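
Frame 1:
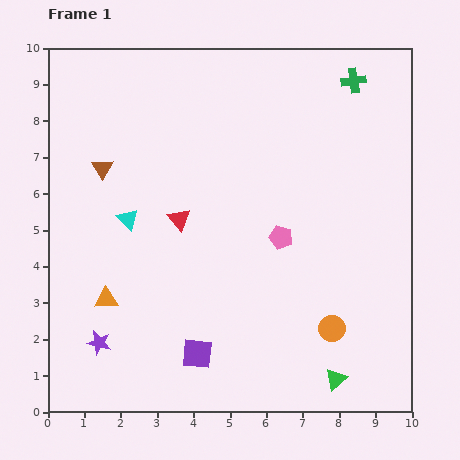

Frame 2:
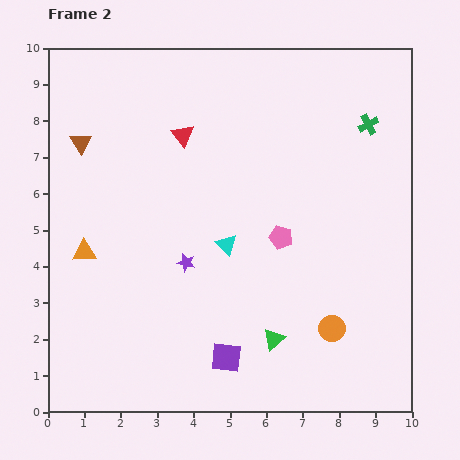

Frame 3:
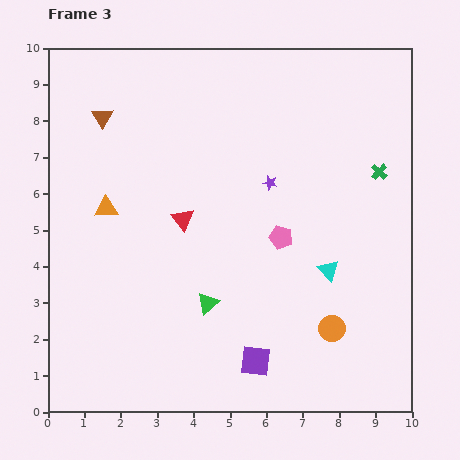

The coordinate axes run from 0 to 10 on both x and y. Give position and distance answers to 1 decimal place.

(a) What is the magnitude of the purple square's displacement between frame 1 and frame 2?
0.8

The purple square moved from (4.1, 1.6) to (4.9, 1.5), a distance of √(0.8² + 0.1²) ≈ 0.8.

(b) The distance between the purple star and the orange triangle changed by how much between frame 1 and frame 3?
+3.4

Distance in frame 1: 1.2. Distance in frame 3: 4.6.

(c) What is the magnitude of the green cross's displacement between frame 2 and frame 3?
1.3

The green cross moved from (8.8, 7.9) to (9.1, 6.6), a distance of √(0.3² + 1.3²) ≈ 1.3.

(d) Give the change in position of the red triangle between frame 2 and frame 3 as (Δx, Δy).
(0.0, -2.3)

The red triangle was at (3.7, 7.6) in frame 2 and (3.7, 5.3) in frame 3.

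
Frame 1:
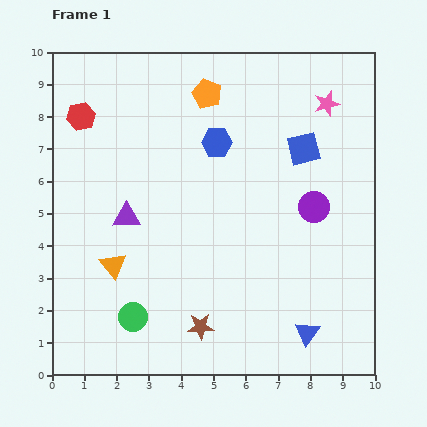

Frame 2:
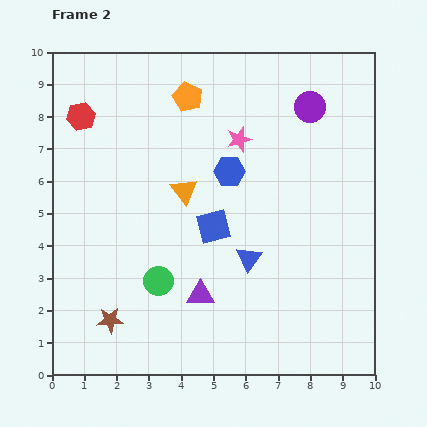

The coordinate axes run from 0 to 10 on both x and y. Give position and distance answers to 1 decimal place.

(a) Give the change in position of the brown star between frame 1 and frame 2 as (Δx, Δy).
(-2.8, 0.2)

The brown star was at (4.6, 1.5) in frame 1 and (1.8, 1.7) in frame 2.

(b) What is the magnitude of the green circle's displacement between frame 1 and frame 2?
1.4

The green circle moved from (2.5, 1.8) to (3.3, 2.9), a distance of √(0.8² + 1.1²) ≈ 1.4.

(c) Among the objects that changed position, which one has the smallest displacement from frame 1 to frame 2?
the orange pentagon

(moved 0.6)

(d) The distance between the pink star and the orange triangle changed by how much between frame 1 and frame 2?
-6.0

Distance in frame 1: 8.3. Distance in frame 2: 2.3.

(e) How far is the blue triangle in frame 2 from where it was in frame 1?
2.9

The blue triangle moved from (7.9, 1.3) to (6.1, 3.6), a distance of √(1.8² + 2.3²) ≈ 2.9.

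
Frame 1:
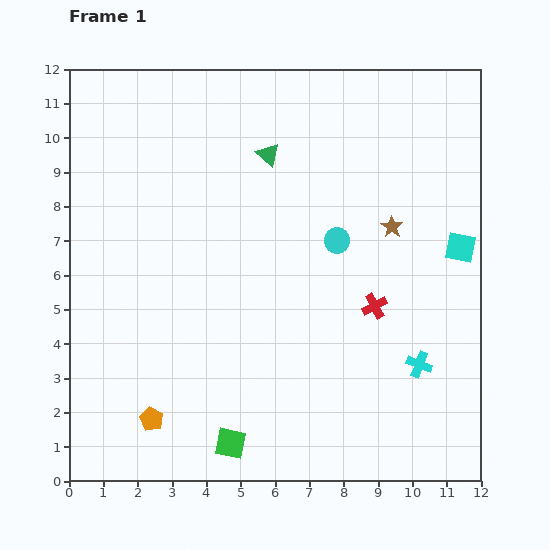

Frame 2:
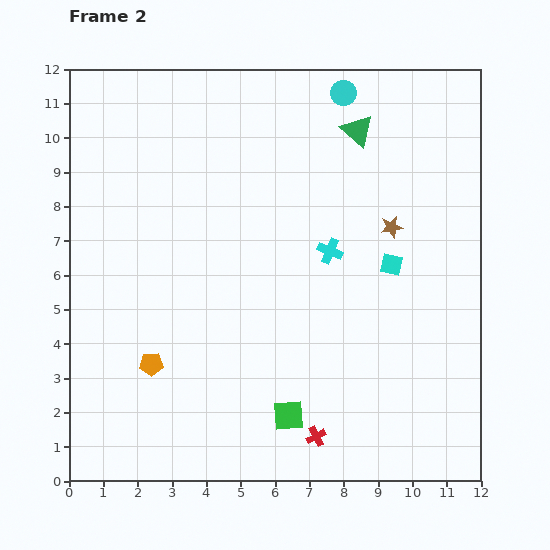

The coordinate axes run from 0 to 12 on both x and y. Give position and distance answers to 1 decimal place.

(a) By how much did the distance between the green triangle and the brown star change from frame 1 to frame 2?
-1.2

Distance in frame 1: 4.2. Distance in frame 2: 3.0.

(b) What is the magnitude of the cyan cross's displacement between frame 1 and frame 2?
4.2

The cyan cross moved from (10.2, 3.4) to (7.6, 6.7), a distance of √(2.6² + 3.3²) ≈ 4.2.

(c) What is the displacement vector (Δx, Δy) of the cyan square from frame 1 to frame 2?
(-2.0, -0.5)

The cyan square was at (11.4, 6.8) in frame 1 and (9.4, 6.3) in frame 2.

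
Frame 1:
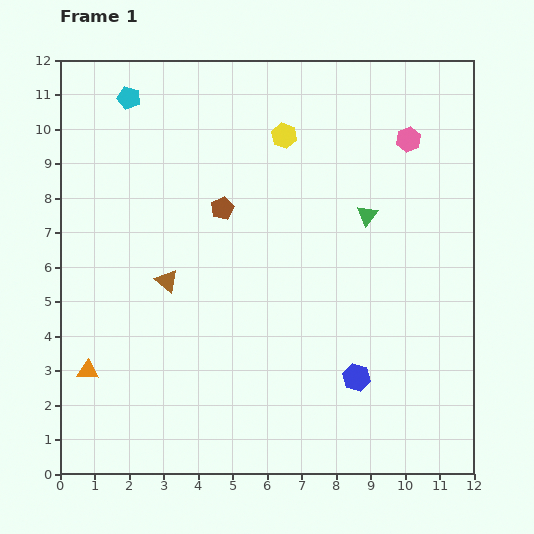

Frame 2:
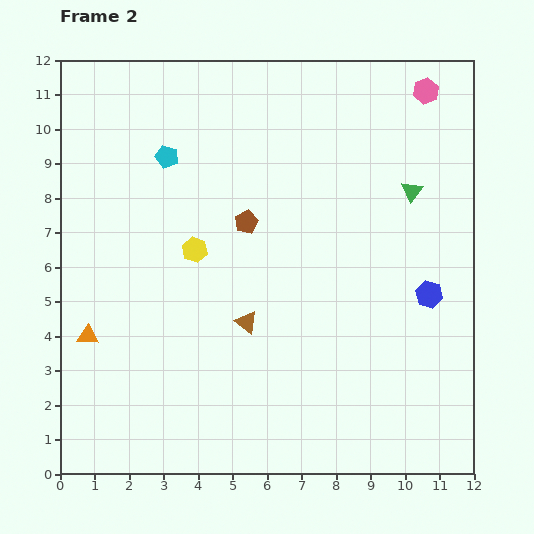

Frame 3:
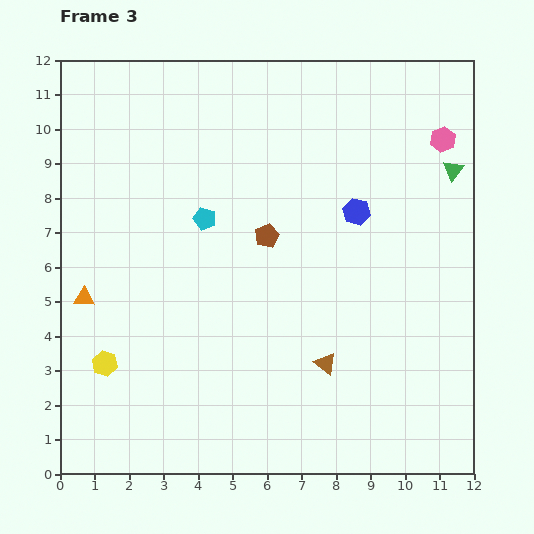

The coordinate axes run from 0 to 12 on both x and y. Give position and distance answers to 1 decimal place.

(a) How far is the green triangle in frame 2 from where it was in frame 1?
1.5

The green triangle moved from (8.9, 7.5) to (10.2, 8.2), a distance of √(1.3² + 0.7²) ≈ 1.5.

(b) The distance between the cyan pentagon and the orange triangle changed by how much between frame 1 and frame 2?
-2.3

Distance in frame 1: 8.0. Distance in frame 2: 5.7.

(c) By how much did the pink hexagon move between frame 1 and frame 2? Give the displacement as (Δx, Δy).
(0.5, 1.4)

The pink hexagon was at (10.1, 9.7) in frame 1 and (10.6, 11.1) in frame 2.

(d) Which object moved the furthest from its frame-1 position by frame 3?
the yellow hexagon

(moved 8.4; next 5.2)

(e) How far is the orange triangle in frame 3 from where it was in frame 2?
1.1

The orange triangle moved from (0.8, 4.0) to (0.7, 5.1), a distance of √(0.1² + 1.1²) ≈ 1.1.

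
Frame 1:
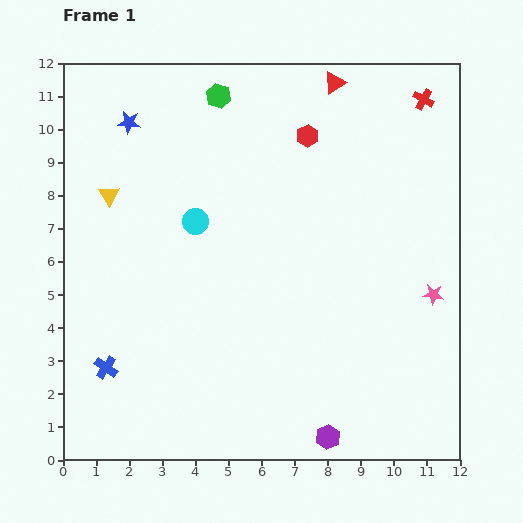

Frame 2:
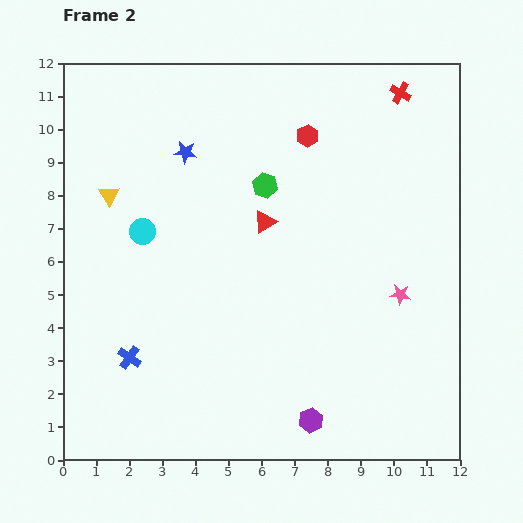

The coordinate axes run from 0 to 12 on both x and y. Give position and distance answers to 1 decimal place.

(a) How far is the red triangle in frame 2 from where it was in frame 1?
4.7

The red triangle moved from (8.2, 11.4) to (6.1, 7.2), a distance of √(2.1² + 4.2²) ≈ 4.7.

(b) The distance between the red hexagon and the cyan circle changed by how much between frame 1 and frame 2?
+1.5

Distance in frame 1: 4.3. Distance in frame 2: 5.8.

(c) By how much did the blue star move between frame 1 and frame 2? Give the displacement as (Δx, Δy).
(1.7, -0.9)

The blue star was at (2.0, 10.2) in frame 1 and (3.7, 9.3) in frame 2.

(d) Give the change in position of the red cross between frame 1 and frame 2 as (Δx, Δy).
(-0.7, 0.2)

The red cross was at (10.9, 10.9) in frame 1 and (10.2, 11.1) in frame 2.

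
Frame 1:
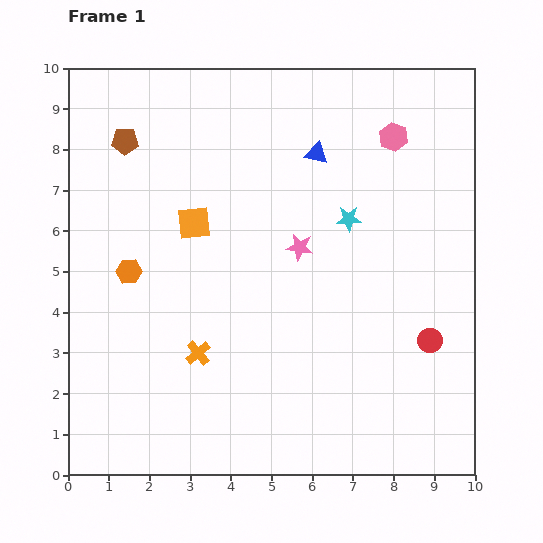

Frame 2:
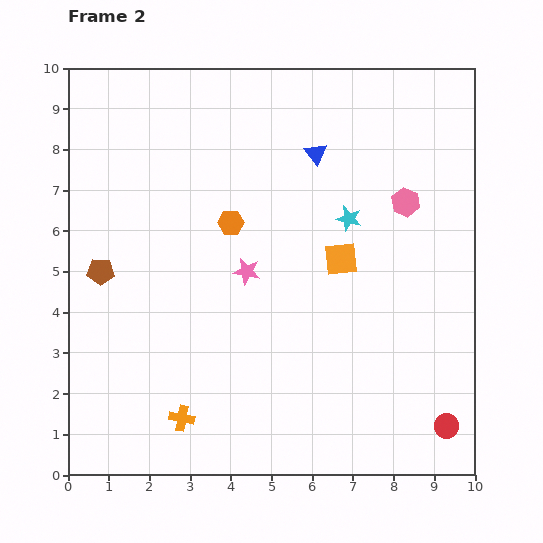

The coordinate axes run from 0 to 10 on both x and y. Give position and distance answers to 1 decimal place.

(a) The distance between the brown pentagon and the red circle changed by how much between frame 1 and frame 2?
+0.3

Distance in frame 1: 9.0. Distance in frame 2: 9.3.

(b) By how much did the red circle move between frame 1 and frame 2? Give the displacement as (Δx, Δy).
(0.4, -2.1)

The red circle was at (8.9, 3.3) in frame 1 and (9.3, 1.2) in frame 2.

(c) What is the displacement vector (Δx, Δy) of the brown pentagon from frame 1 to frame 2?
(-0.6, -3.2)

The brown pentagon was at (1.4, 8.2) in frame 1 and (0.8, 5.0) in frame 2.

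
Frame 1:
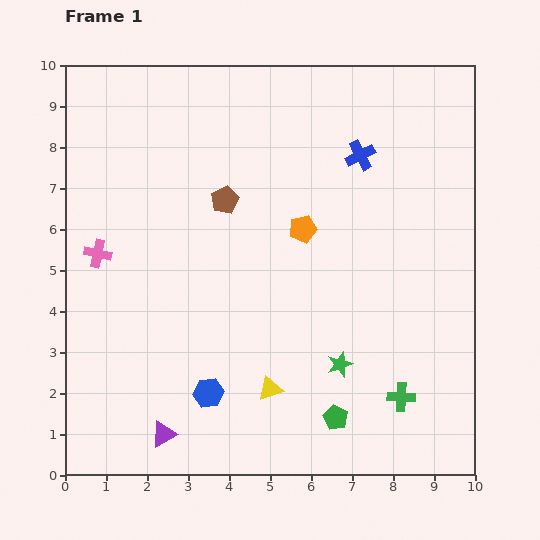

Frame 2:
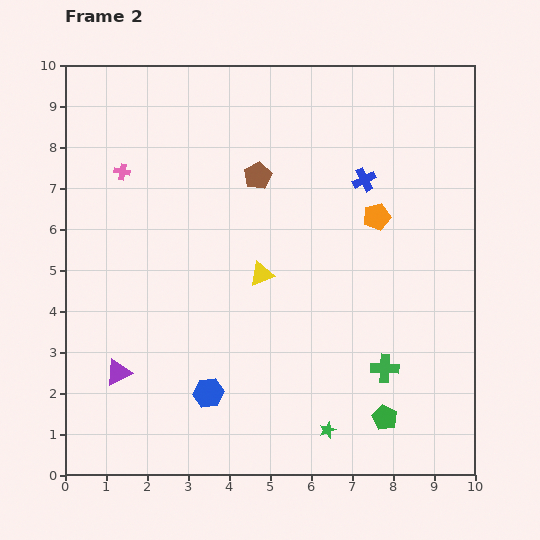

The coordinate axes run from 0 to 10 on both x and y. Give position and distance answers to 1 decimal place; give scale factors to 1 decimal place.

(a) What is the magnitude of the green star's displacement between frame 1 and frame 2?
1.6

The green star moved from (6.7, 2.7) to (6.4, 1.1), a distance of √(0.3² + 1.6²) ≈ 1.6.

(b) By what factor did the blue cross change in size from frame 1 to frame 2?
0.8×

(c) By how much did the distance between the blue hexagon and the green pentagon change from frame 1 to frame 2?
+1.1

Distance in frame 1: 3.2. Distance in frame 2: 4.3.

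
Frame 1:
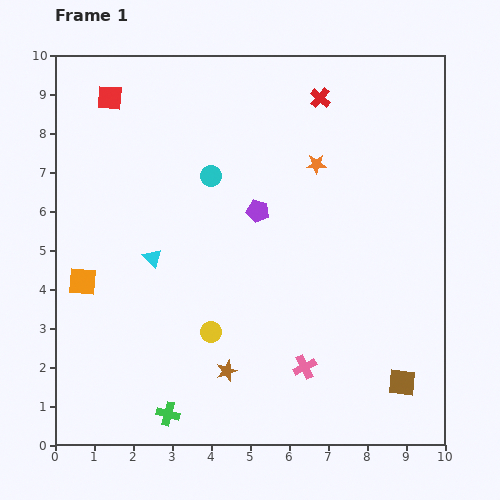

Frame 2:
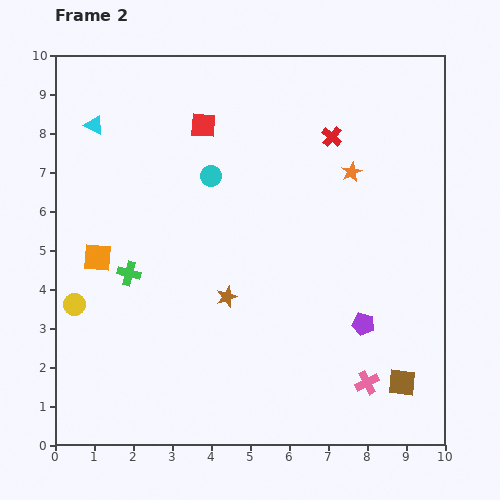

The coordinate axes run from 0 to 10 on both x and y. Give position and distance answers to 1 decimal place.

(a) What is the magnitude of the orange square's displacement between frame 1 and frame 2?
0.7

The orange square moved from (0.7, 4.2) to (1.1, 4.8), a distance of √(0.4² + 0.6²) ≈ 0.7.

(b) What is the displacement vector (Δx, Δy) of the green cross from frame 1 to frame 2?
(-1.0, 3.6)

The green cross was at (2.9, 0.8) in frame 1 and (1.9, 4.4) in frame 2.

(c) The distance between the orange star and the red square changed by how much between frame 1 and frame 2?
-1.6

Distance in frame 1: 5.6. Distance in frame 2: 4.0.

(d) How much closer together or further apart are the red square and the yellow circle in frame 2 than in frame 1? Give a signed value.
-0.8

Distance in frame 1: 6.5. Distance in frame 2: 5.7.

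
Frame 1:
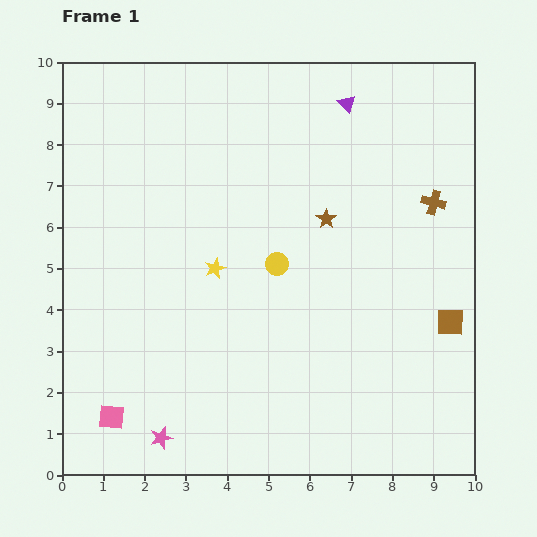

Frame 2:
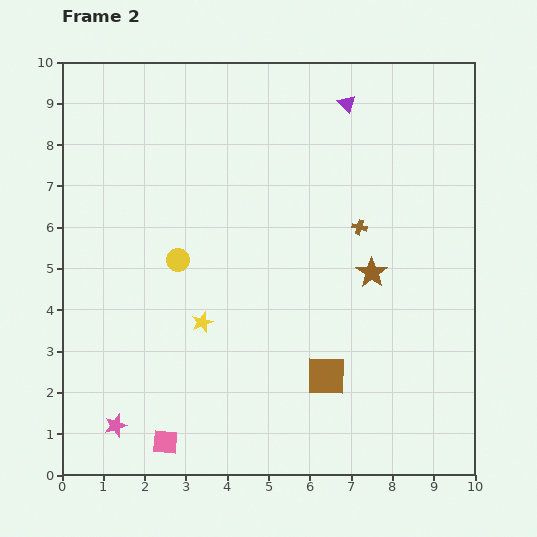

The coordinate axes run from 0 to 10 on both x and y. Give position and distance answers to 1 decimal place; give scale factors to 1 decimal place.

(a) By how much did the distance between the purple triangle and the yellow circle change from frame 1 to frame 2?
+1.3

Distance in frame 1: 4.3. Distance in frame 2: 5.6.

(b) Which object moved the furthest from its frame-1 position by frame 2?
the brown square

(moved 3.3; next 2.4)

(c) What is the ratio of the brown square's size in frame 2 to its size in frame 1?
1.4×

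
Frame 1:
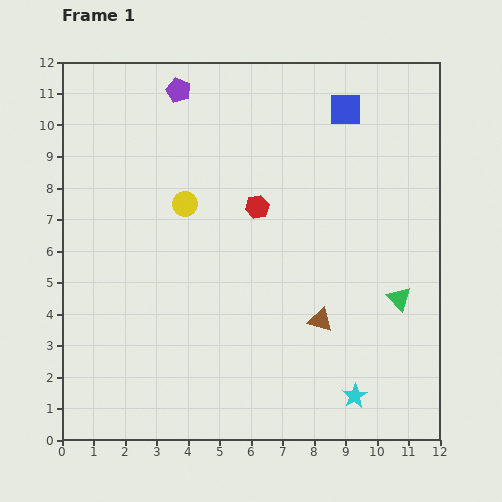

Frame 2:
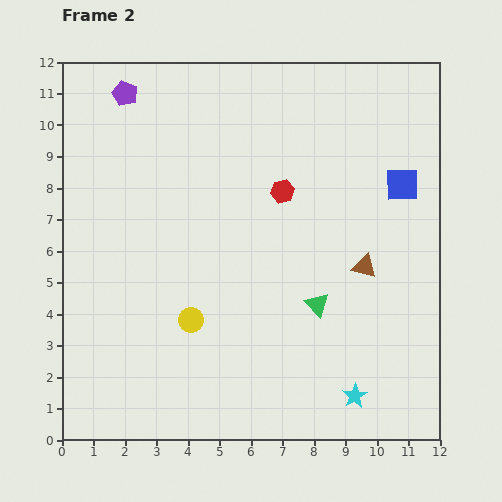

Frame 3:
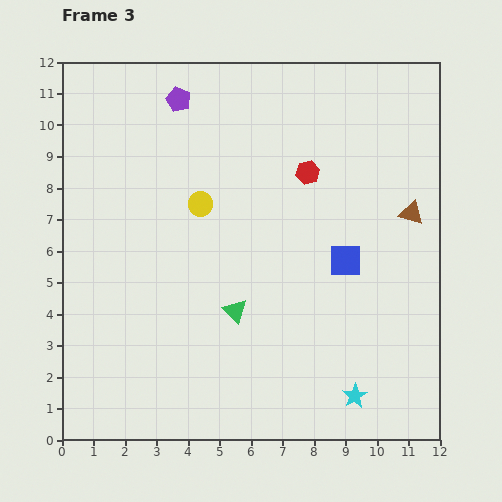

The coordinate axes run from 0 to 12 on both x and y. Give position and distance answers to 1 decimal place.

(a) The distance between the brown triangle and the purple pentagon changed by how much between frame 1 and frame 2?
+0.8

Distance in frame 1: 8.6. Distance in frame 2: 9.4.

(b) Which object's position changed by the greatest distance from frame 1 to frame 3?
the green triangle

(moved 5.2; next 4.8)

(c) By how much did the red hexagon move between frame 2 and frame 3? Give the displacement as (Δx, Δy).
(0.8, 0.6)

The red hexagon was at (7.0, 7.9) in frame 2 and (7.8, 8.5) in frame 3.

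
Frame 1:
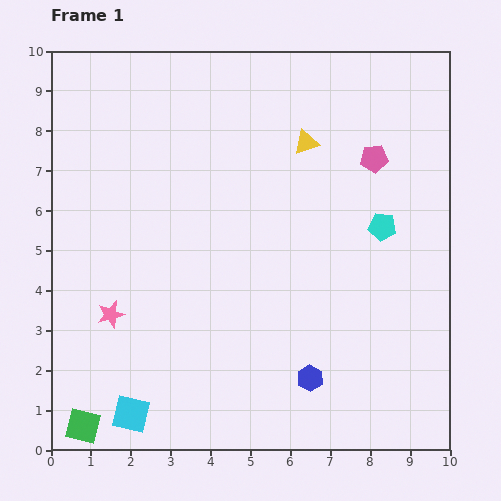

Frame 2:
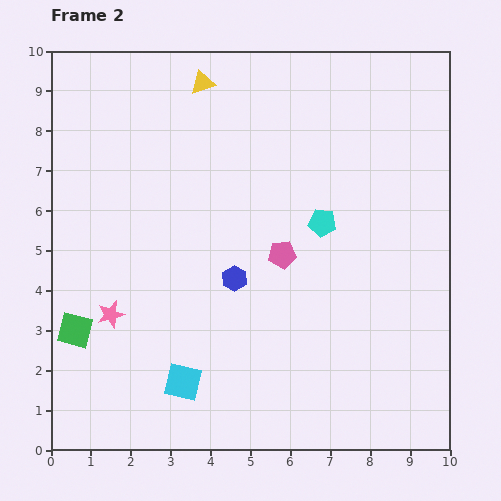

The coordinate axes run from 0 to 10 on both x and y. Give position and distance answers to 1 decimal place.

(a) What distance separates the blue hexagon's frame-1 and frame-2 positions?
3.1

The blue hexagon moved from (6.5, 1.8) to (4.6, 4.3), a distance of √(1.9² + 2.5²) ≈ 3.1.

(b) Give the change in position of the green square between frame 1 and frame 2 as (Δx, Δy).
(-0.2, 2.4)

The green square was at (0.8, 0.6) in frame 1 and (0.6, 3.0) in frame 2.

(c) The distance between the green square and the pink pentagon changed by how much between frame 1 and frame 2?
-4.4

Distance in frame 1: 9.9. Distance in frame 2: 5.5.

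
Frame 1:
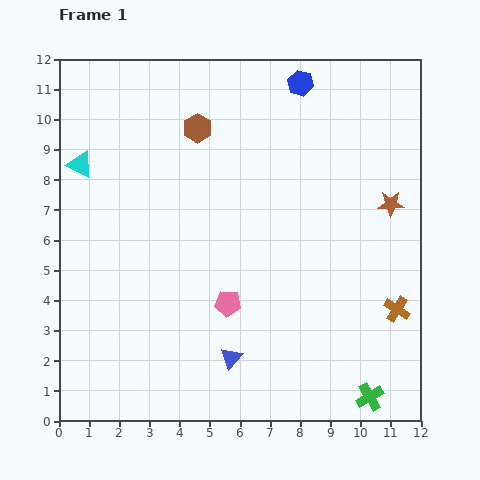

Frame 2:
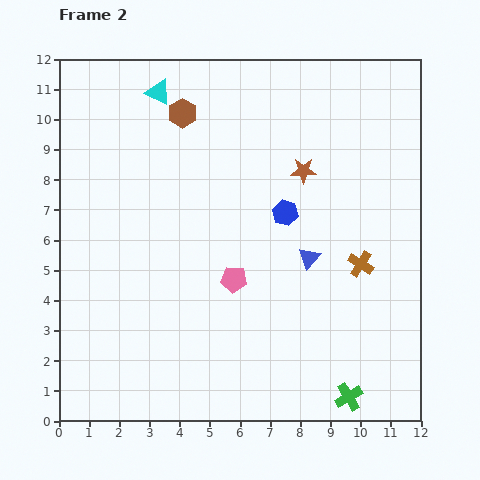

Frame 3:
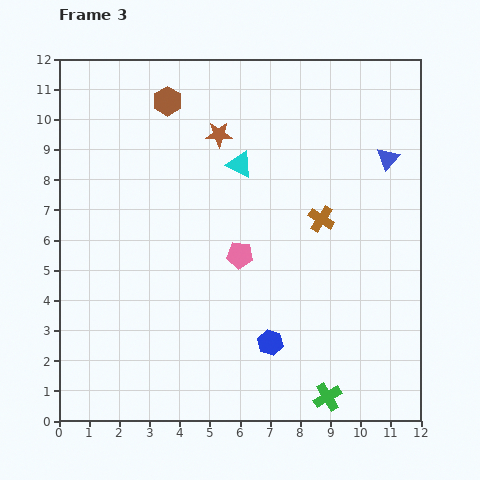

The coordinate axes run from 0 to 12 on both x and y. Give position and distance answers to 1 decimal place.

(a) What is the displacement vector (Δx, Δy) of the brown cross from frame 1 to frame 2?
(-1.2, 1.5)

The brown cross was at (11.2, 3.7) in frame 1 and (10.0, 5.2) in frame 2.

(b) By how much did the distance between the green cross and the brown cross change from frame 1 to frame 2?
+1.4

Distance in frame 1: 3.0. Distance in frame 2: 4.4.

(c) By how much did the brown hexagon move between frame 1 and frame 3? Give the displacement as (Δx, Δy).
(-1.0, 0.9)

The brown hexagon was at (4.6, 9.7) in frame 1 and (3.6, 10.6) in frame 3.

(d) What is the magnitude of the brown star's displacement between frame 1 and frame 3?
6.1

The brown star moved from (11.0, 7.2) to (5.3, 9.5), a distance of √(5.7² + 2.3²) ≈ 6.1.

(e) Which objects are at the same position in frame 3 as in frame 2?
none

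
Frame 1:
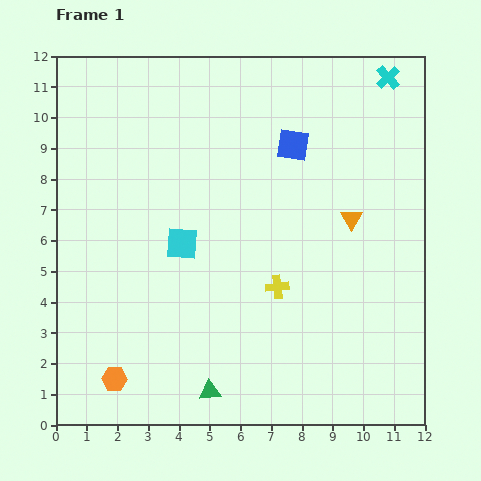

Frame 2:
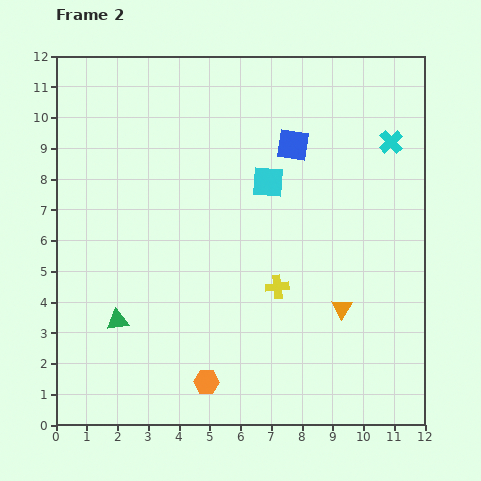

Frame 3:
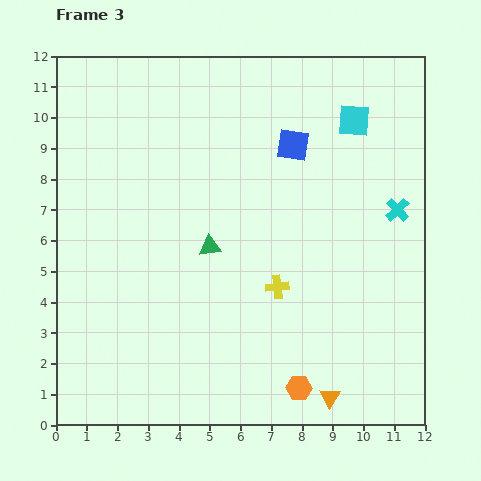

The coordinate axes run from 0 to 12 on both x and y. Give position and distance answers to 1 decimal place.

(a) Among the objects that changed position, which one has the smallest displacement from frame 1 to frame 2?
the cyan cross

(moved 2.1)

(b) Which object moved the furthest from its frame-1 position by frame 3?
the cyan square

(moved 6.9; next 6.0)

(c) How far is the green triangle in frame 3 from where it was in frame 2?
3.8

The green triangle moved from (2.0, 3.4) to (5.0, 5.8), a distance of √(3.0² + 2.4²) ≈ 3.8.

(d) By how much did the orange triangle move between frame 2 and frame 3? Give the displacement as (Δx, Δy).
(-0.4, -2.9)

The orange triangle was at (9.3, 3.8) in frame 2 and (8.9, 0.9) in frame 3.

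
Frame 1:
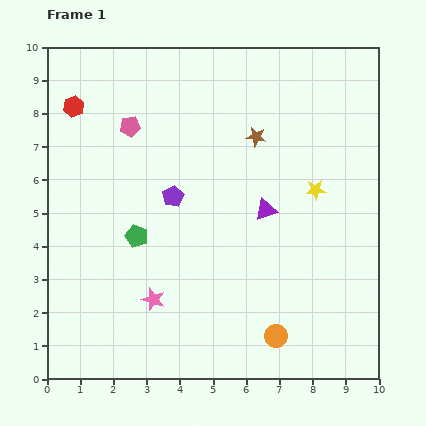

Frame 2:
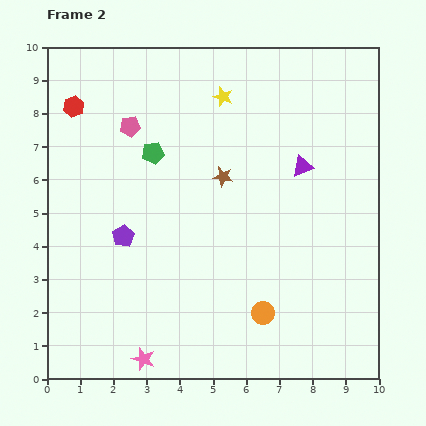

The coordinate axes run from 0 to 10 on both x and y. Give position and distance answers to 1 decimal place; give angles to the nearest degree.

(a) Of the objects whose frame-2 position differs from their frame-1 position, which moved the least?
the orange circle

(moved 0.8)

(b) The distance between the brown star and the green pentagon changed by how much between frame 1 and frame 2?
-2.5

Distance in frame 1: 4.7. Distance in frame 2: 2.2.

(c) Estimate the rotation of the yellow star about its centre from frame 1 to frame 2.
25° clockwise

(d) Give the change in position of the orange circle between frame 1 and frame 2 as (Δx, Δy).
(-0.4, 0.7)

The orange circle was at (6.9, 1.3) in frame 1 and (6.5, 2.0) in frame 2.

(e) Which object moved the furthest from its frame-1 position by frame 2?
the yellow star

(moved 4.0; next 2.5)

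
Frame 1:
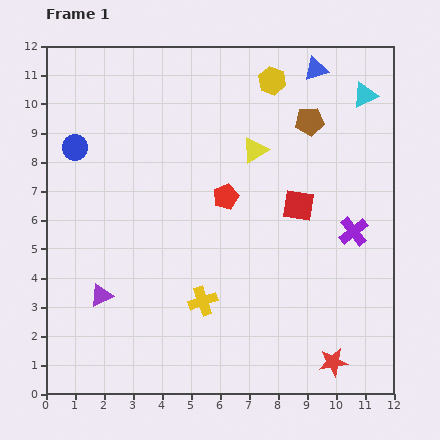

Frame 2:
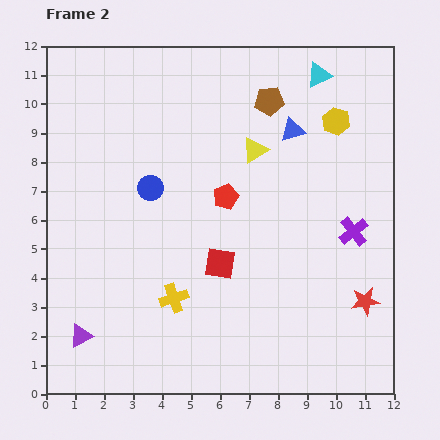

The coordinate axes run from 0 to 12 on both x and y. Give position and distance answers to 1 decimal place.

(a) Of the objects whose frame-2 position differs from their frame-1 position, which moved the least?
the yellow cross

(moved 1.0)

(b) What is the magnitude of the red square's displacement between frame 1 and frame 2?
3.4

The red square moved from (8.7, 6.5) to (6.0, 4.5), a distance of √(2.7² + 2.0²) ≈ 3.4.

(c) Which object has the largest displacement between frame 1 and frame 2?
the red square

(moved 3.4; next 3.0)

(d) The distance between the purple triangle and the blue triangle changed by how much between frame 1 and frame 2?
-0.6

Distance in frame 1: 10.8. Distance in frame 2: 10.2.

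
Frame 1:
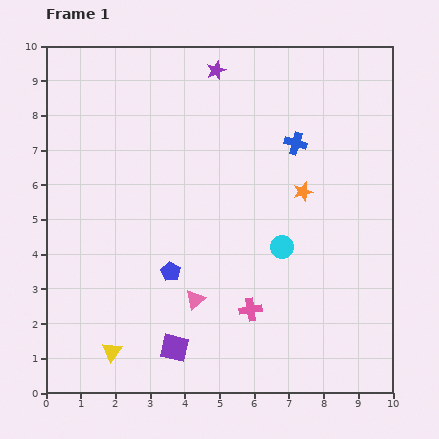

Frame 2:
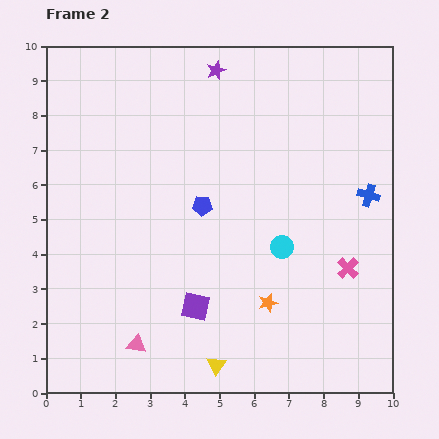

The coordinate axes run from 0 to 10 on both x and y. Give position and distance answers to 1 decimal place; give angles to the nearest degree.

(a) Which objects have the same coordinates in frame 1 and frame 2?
the cyan circle, the purple star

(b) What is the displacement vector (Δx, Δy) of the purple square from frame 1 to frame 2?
(0.6, 1.2)

The purple square was at (3.7, 1.3) in frame 1 and (4.3, 2.5) in frame 2.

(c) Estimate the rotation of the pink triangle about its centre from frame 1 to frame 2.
51° clockwise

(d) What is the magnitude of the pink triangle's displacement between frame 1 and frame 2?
2.1

The pink triangle moved from (4.3, 2.7) to (2.6, 1.4), a distance of √(1.7² + 1.3²) ≈ 2.1.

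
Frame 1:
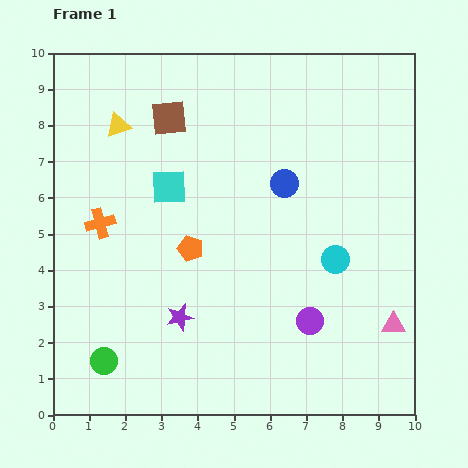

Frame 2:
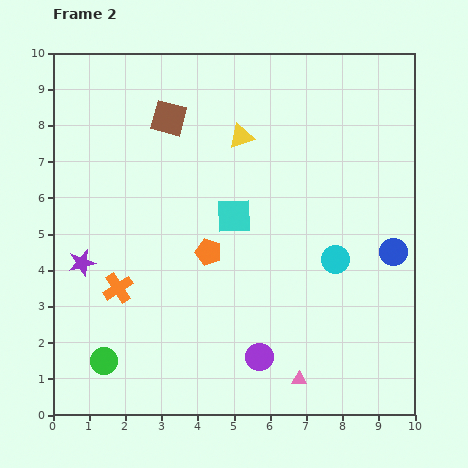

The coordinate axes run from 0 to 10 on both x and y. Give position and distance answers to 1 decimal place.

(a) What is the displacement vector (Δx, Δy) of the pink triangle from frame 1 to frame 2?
(-2.6, -1.5)

The pink triangle was at (9.4, 2.5) in frame 1 and (6.8, 1.0) in frame 2.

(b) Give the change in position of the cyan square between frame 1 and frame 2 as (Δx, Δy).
(1.8, -0.8)

The cyan square was at (3.2, 6.3) in frame 1 and (5.0, 5.5) in frame 2.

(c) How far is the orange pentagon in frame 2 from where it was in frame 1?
0.5

The orange pentagon moved from (3.8, 4.6) to (4.3, 4.5), a distance of √(0.5² + 0.1²) ≈ 0.5.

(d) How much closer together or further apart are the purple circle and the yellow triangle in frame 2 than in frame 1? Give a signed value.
-1.5

Distance in frame 1: 7.6. Distance in frame 2: 6.1.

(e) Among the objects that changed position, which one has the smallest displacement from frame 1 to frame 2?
the orange pentagon

(moved 0.5)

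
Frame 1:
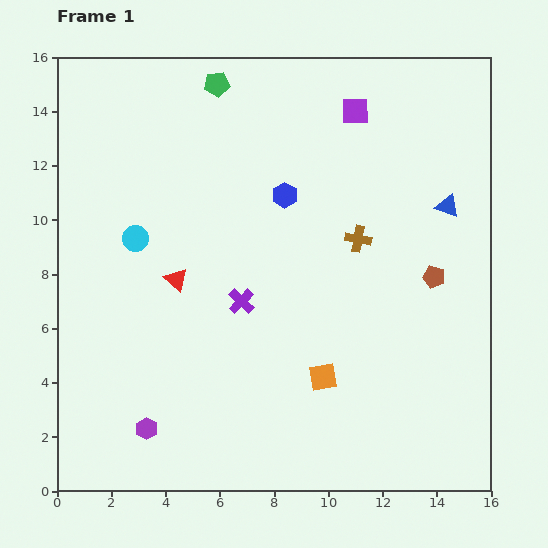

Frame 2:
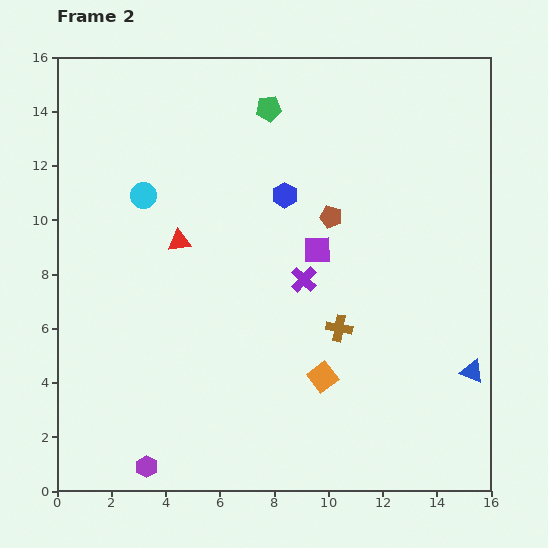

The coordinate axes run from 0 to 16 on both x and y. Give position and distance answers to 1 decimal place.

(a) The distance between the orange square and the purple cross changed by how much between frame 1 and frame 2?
-0.4

Distance in frame 1: 4.1. Distance in frame 2: 3.7.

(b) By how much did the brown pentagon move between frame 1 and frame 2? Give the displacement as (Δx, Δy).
(-3.8, 2.2)

The brown pentagon was at (13.9, 7.9) in frame 1 and (10.1, 10.1) in frame 2.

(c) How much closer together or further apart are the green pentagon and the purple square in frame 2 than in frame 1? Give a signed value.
+0.3

Distance in frame 1: 5.2. Distance in frame 2: 5.5.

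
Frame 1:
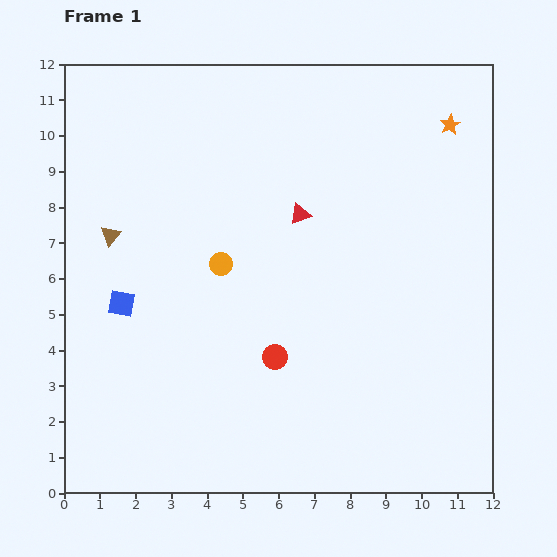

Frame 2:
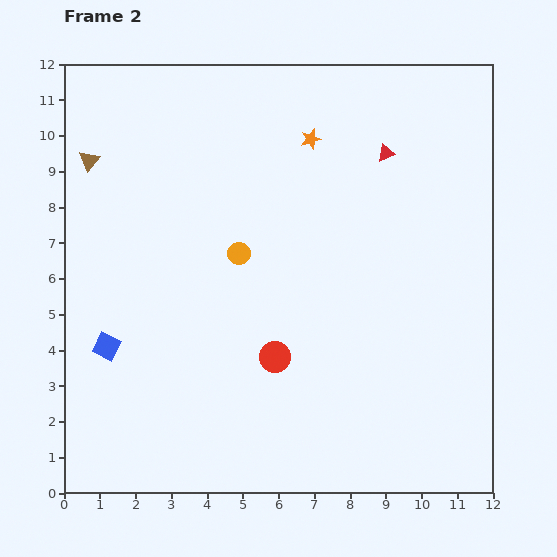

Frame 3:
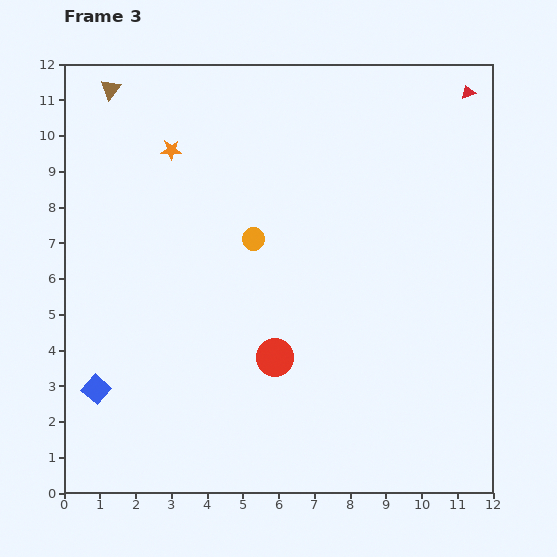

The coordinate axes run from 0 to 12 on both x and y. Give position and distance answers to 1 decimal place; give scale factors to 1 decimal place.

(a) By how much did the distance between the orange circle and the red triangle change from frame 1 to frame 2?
+2.4

Distance in frame 1: 2.6. Distance in frame 2: 5.0.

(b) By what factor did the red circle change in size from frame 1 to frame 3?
1.5×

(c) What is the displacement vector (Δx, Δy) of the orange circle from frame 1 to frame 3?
(0.9, 0.7)

The orange circle was at (4.4, 6.4) in frame 1 and (5.3, 7.1) in frame 3.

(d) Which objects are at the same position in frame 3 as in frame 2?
the red circle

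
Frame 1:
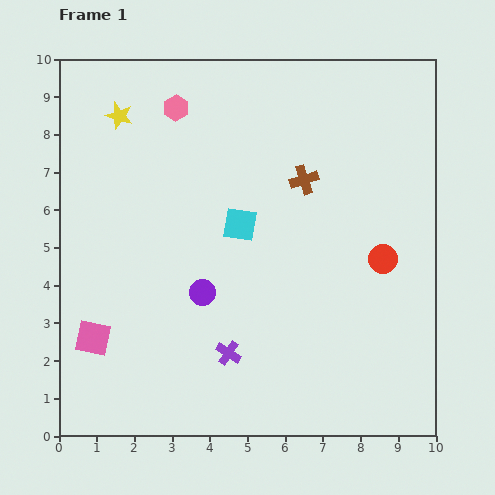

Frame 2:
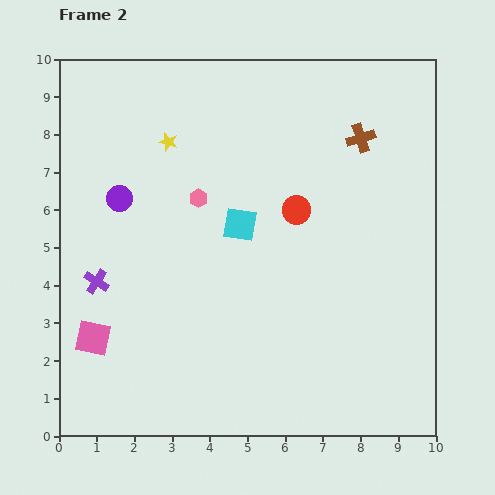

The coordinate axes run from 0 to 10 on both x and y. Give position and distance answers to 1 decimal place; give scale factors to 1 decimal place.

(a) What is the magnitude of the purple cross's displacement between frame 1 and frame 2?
4.0

The purple cross moved from (4.5, 2.2) to (1.0, 4.1), a distance of √(3.5² + 1.9²) ≈ 4.0.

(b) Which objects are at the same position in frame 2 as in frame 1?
the pink square, the cyan square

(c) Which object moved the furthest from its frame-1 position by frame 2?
the purple cross

(moved 4.0; next 3.3)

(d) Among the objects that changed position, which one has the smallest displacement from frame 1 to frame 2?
the yellow star

(moved 1.5)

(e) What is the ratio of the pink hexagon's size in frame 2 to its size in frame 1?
0.7×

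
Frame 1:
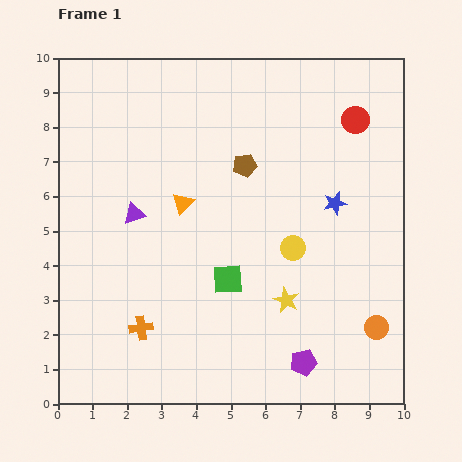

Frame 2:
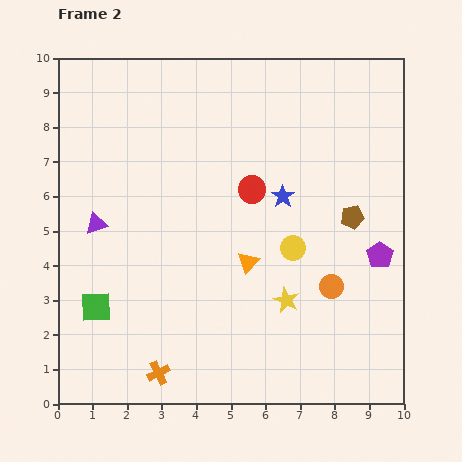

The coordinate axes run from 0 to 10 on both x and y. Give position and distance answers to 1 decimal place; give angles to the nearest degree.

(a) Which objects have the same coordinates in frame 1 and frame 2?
the yellow circle, the yellow star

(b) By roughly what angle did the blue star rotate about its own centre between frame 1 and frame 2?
23° counter-clockwise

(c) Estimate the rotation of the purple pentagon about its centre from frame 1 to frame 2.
23° counter-clockwise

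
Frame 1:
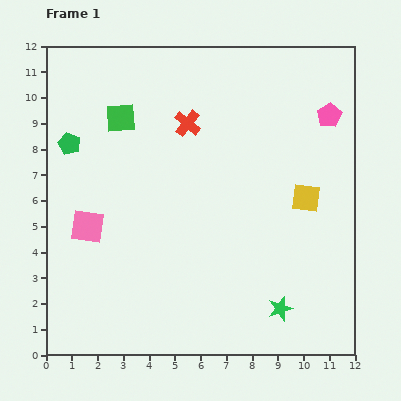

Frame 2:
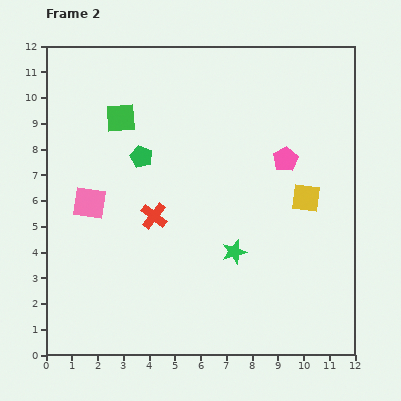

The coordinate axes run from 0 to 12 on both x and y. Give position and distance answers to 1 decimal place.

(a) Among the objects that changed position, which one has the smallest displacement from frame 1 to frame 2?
the pink square

(moved 0.9)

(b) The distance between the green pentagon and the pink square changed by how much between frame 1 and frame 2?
-0.6

Distance in frame 1: 3.3. Distance in frame 2: 2.7.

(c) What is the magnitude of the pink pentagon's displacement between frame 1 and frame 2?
2.4

The pink pentagon moved from (11.0, 9.3) to (9.3, 7.6), a distance of √(1.7² + 1.7²) ≈ 2.4.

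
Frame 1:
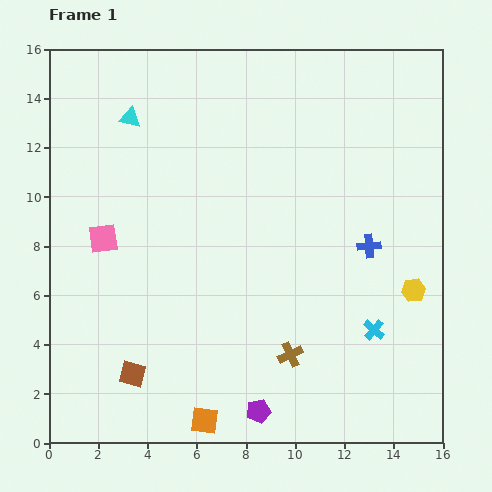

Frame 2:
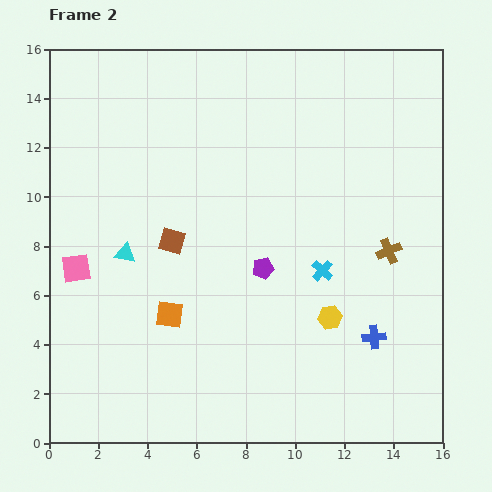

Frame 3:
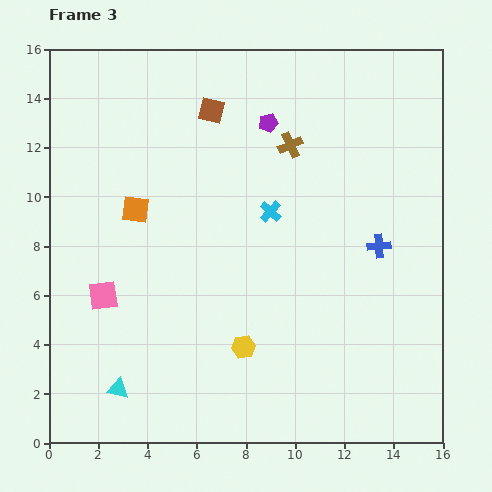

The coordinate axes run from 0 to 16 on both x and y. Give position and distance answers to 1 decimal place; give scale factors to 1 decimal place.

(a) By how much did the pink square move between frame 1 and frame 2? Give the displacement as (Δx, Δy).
(-1.1, -1.2)

The pink square was at (2.2, 8.3) in frame 1 and (1.1, 7.1) in frame 2.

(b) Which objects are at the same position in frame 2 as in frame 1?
none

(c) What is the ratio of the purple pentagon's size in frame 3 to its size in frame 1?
0.8×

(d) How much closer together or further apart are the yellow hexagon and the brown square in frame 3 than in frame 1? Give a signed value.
-2.2

Distance in frame 1: 11.9. Distance in frame 3: 9.7.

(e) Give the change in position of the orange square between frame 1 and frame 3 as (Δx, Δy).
(-2.8, 8.6)

The orange square was at (6.3, 0.9) in frame 1 and (3.5, 9.5) in frame 3.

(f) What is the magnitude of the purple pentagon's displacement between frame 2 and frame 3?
5.9

The purple pentagon moved from (8.7, 7.1) to (8.9, 13.0), a distance of √(0.2² + 5.9²) ≈ 5.9.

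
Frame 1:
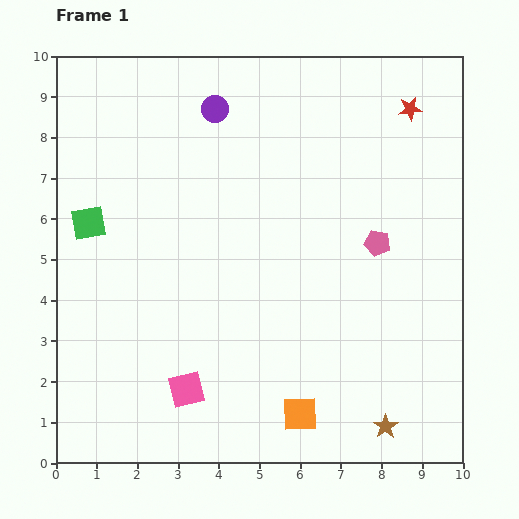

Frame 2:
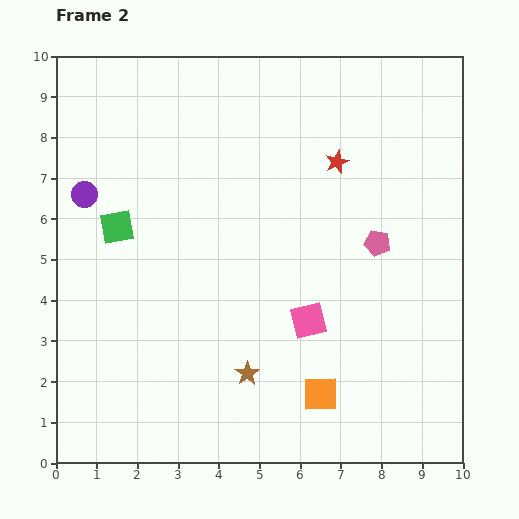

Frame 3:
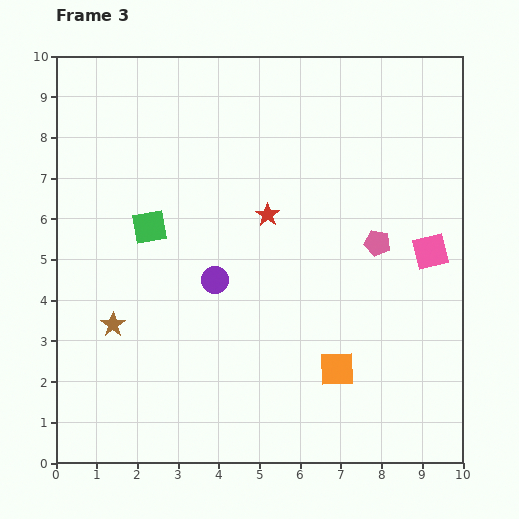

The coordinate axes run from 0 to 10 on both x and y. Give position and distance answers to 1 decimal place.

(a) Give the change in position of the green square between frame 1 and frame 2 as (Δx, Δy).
(0.7, -0.1)

The green square was at (0.8, 5.9) in frame 1 and (1.5, 5.8) in frame 2.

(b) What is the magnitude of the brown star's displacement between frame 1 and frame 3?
7.2

The brown star moved from (8.1, 0.9) to (1.4, 3.4), a distance of √(6.7² + 2.5²) ≈ 7.2.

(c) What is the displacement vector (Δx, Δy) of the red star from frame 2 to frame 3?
(-1.7, -1.3)

The red star was at (6.9, 7.4) in frame 2 and (5.2, 6.1) in frame 3.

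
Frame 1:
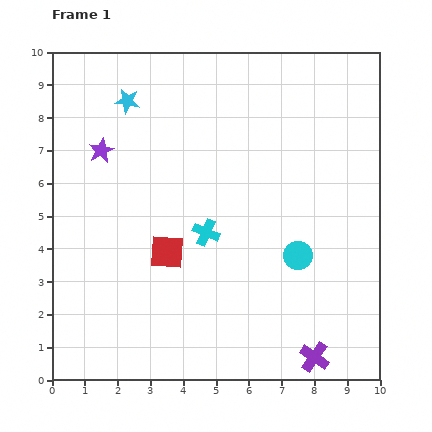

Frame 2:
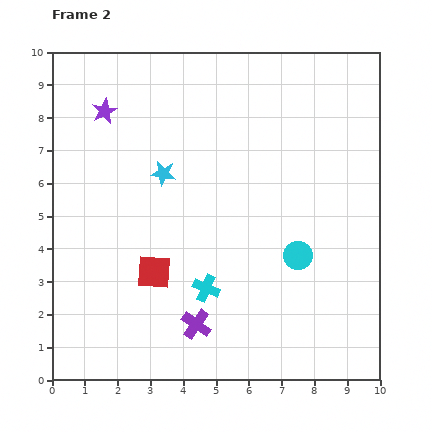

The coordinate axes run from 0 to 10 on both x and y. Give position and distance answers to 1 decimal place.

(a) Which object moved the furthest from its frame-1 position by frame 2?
the purple cross

(moved 3.7; next 2.5)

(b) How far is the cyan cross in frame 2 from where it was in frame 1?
1.7

The cyan cross moved from (4.7, 4.5) to (4.7, 2.8), a distance of √(0.0² + 1.7²) ≈ 1.7.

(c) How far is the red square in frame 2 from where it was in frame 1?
0.7

The red square moved from (3.5, 3.9) to (3.1, 3.3), a distance of √(0.4² + 0.6²) ≈ 0.7.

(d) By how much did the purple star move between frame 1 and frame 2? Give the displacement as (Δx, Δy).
(0.1, 1.2)

The purple star was at (1.5, 7.0) in frame 1 and (1.6, 8.2) in frame 2.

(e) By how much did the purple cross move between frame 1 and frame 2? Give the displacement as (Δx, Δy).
(-3.6, 1.0)

The purple cross was at (8.0, 0.7) in frame 1 and (4.4, 1.7) in frame 2.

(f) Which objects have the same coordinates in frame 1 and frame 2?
the cyan circle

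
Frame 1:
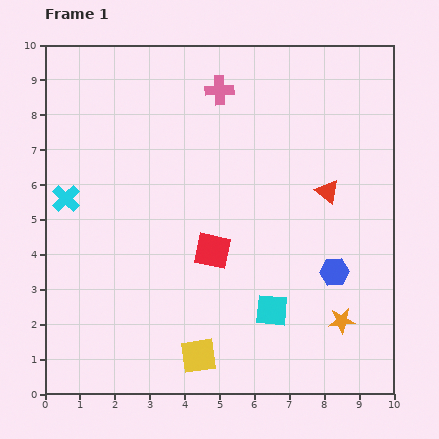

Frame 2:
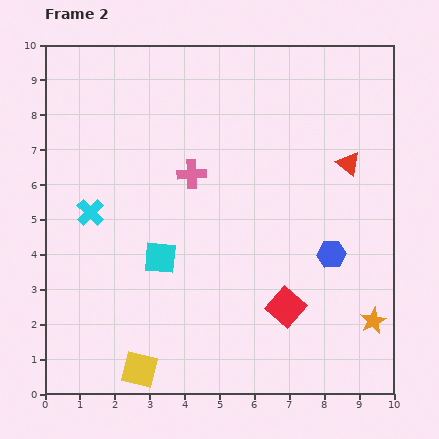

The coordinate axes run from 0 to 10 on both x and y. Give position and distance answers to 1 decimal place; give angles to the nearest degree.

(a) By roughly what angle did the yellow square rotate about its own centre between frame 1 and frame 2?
22° clockwise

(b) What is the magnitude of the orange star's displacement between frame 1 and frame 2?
0.9

The orange star moved from (8.5, 2.1) to (9.4, 2.1), a distance of √(0.9² + 0.0²) ≈ 0.9.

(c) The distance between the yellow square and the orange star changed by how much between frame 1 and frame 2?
+2.6

Distance in frame 1: 4.2. Distance in frame 2: 6.8.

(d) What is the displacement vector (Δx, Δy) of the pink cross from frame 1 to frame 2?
(-0.8, -2.4)

The pink cross was at (5.0, 8.7) in frame 1 and (4.2, 6.3) in frame 2.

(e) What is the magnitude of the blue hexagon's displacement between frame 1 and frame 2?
0.5

The blue hexagon moved from (8.3, 3.5) to (8.2, 4.0), a distance of √(0.1² + 0.5²) ≈ 0.5.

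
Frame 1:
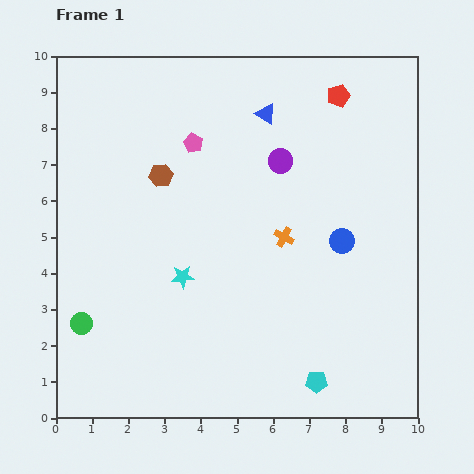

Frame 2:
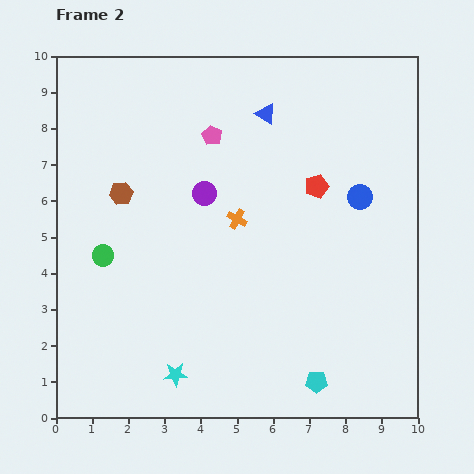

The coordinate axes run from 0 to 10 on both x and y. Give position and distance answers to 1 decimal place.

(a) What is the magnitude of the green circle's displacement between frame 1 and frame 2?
2.0

The green circle moved from (0.7, 2.6) to (1.3, 4.5), a distance of √(0.6² + 1.9²) ≈ 2.0.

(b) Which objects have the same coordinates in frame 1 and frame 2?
the blue triangle, the cyan pentagon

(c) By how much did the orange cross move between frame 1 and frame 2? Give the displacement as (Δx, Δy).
(-1.3, 0.5)

The orange cross was at (6.3, 5.0) in frame 1 and (5.0, 5.5) in frame 2.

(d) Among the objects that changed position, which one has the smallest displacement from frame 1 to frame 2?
the pink pentagon

(moved 0.5)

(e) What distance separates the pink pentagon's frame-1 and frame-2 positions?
0.5

The pink pentagon moved from (3.8, 7.6) to (4.3, 7.8), a distance of √(0.5² + 0.2²) ≈ 0.5.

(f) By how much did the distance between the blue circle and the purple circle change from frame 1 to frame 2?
+1.5

Distance in frame 1: 2.8. Distance in frame 2: 4.3.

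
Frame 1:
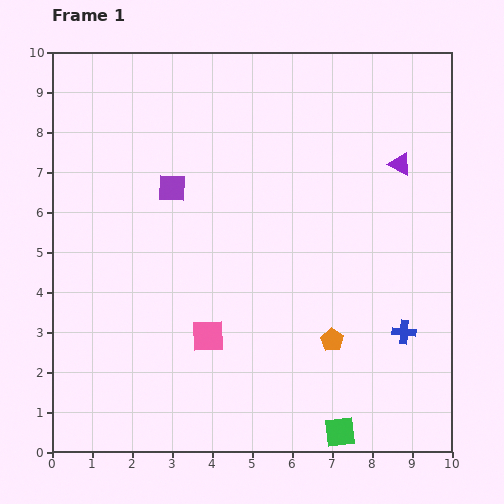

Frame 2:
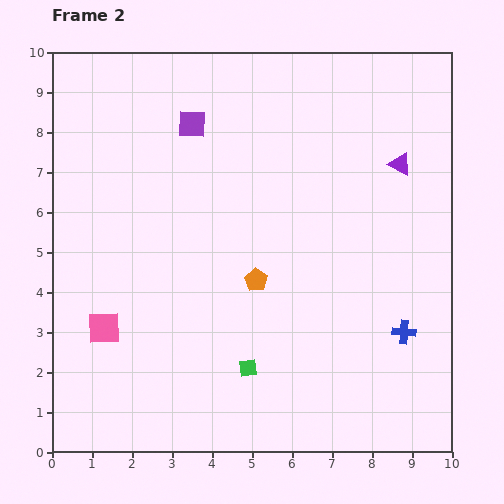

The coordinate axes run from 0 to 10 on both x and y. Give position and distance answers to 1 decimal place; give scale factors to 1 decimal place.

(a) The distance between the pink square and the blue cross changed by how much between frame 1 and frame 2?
+2.6

Distance in frame 1: 4.9. Distance in frame 2: 7.5.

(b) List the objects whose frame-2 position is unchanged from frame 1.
the purple triangle, the blue cross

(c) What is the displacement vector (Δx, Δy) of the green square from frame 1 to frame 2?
(-2.3, 1.6)

The green square was at (7.2, 0.5) in frame 1 and (4.9, 2.1) in frame 2.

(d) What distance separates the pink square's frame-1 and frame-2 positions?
2.6

The pink square moved from (3.9, 2.9) to (1.3, 3.1), a distance of √(2.6² + 0.2²) ≈ 2.6.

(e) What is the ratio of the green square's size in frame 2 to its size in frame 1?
0.6×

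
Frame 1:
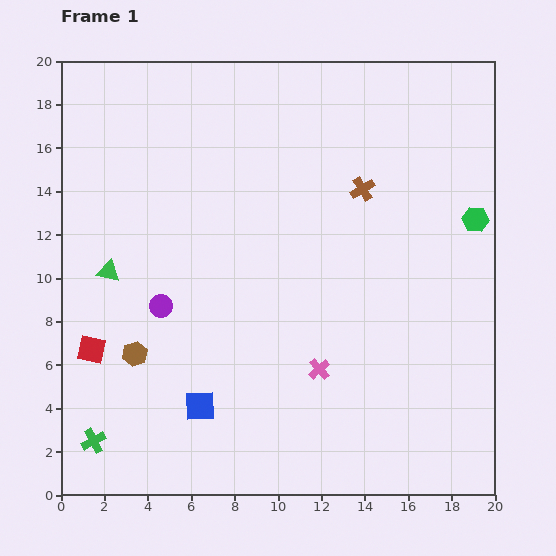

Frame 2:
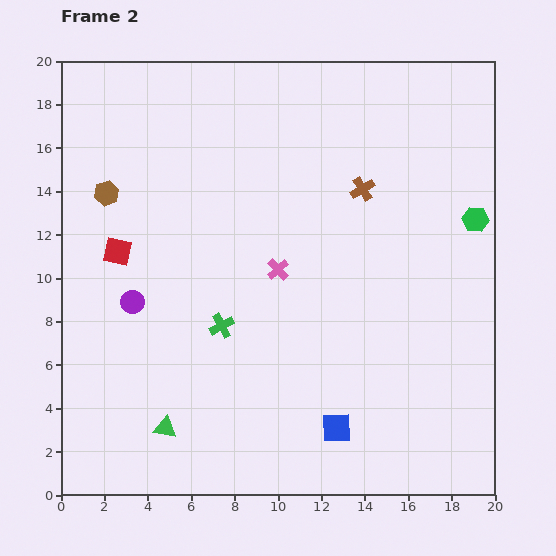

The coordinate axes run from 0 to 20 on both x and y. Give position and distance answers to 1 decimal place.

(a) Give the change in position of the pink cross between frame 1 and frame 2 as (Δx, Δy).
(-1.9, 4.6)

The pink cross was at (11.9, 5.8) in frame 1 and (10.0, 10.4) in frame 2.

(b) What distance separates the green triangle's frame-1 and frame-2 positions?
7.7

The green triangle moved from (2.2, 10.3) to (4.8, 3.1), a distance of √(2.6² + 7.2²) ≈ 7.7.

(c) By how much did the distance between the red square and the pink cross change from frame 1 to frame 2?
-3.1

Distance in frame 1: 10.5. Distance in frame 2: 7.4.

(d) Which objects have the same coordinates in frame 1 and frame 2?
the brown cross, the green hexagon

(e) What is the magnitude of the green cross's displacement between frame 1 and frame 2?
7.9

The green cross moved from (1.5, 2.5) to (7.4, 7.8), a distance of √(5.9² + 5.3²) ≈ 7.9.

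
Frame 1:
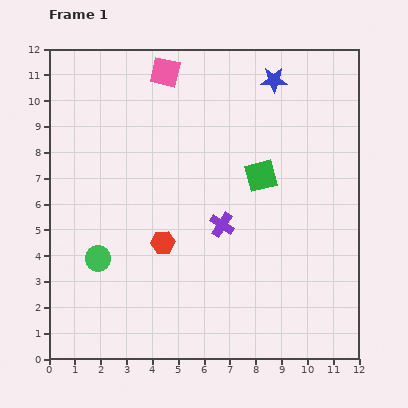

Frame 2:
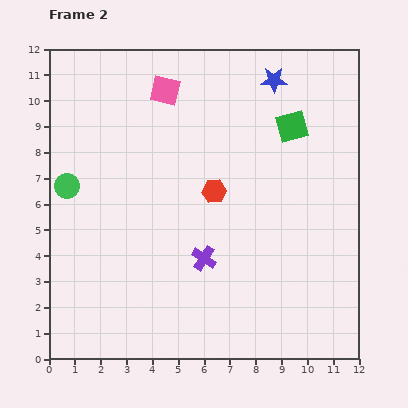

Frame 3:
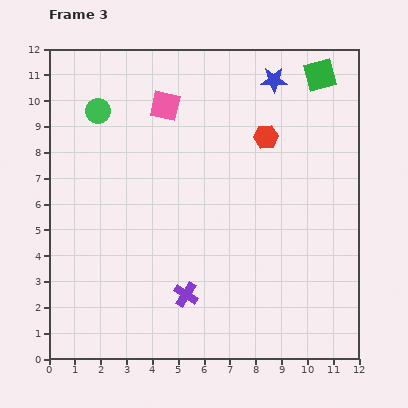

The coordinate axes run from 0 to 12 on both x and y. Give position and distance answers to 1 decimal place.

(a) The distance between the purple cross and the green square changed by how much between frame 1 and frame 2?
+3.7

Distance in frame 1: 2.4. Distance in frame 2: 6.1.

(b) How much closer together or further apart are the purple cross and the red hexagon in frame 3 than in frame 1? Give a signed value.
+4.4

Distance in frame 1: 2.4. Distance in frame 3: 6.8.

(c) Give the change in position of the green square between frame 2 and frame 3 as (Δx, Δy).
(1.1, 2.0)

The green square was at (9.4, 9.0) in frame 2 and (10.5, 11.0) in frame 3.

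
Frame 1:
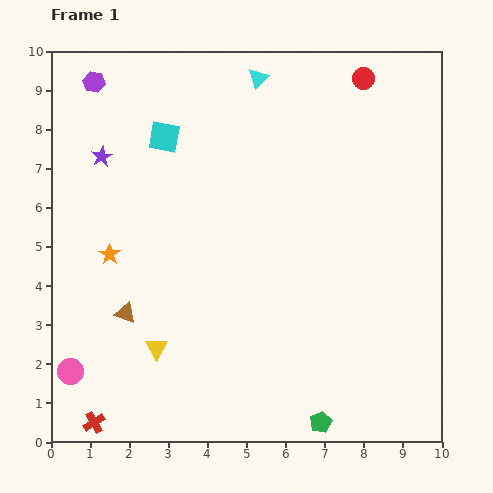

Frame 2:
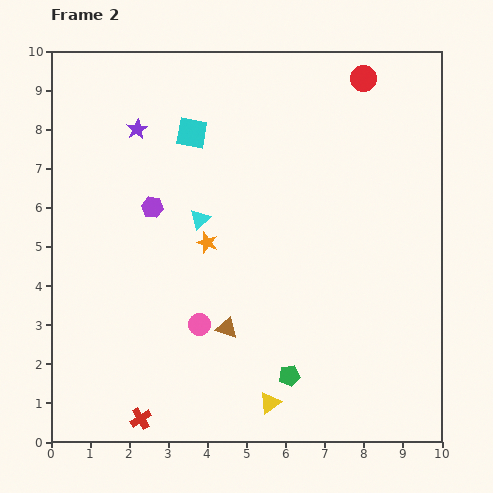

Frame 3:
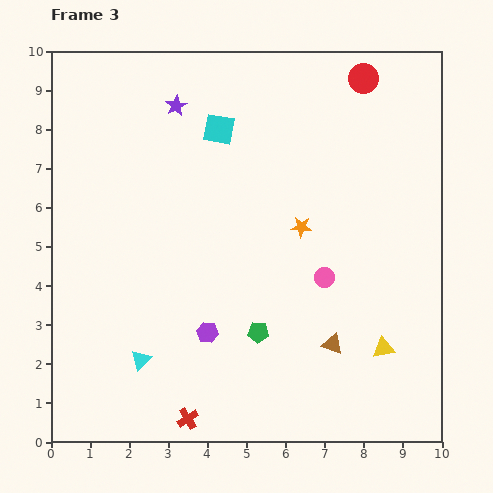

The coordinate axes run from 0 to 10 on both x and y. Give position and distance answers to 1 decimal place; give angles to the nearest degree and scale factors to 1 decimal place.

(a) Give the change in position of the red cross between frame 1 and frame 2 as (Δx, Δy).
(1.2, 0.1)

The red cross was at (1.1, 0.5) in frame 1 and (2.3, 0.6) in frame 2.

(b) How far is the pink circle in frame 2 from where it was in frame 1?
3.5

The pink circle moved from (0.5, 1.8) to (3.8, 3.0), a distance of √(3.3² + 1.2²) ≈ 3.5.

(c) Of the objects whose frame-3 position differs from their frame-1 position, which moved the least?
the cyan square

(moved 1.4)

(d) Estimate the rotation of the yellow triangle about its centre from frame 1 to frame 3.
51° clockwise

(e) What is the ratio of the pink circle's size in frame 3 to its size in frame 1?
0.8×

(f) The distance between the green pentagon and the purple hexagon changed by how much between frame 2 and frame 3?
-4.2

Distance in frame 2: 5.5. Distance in frame 3: 1.3.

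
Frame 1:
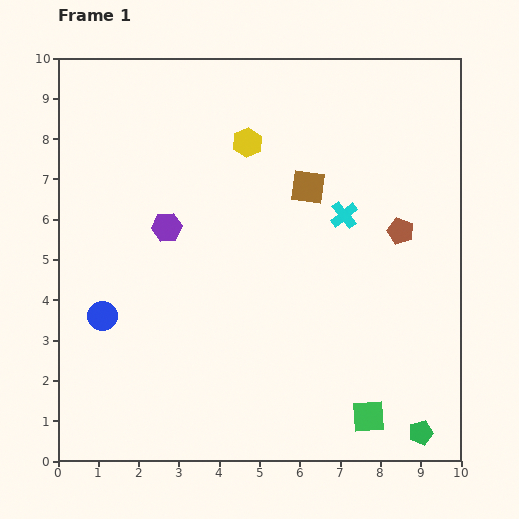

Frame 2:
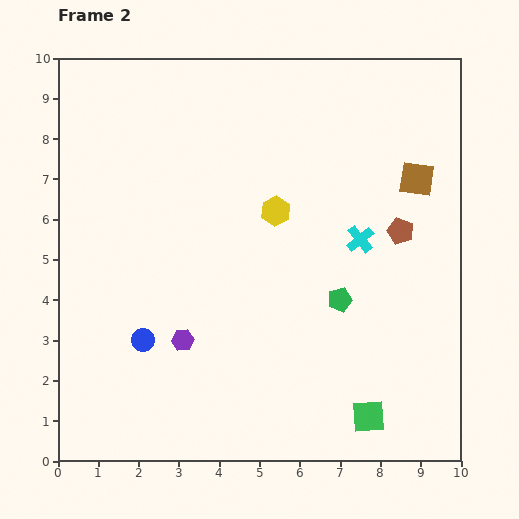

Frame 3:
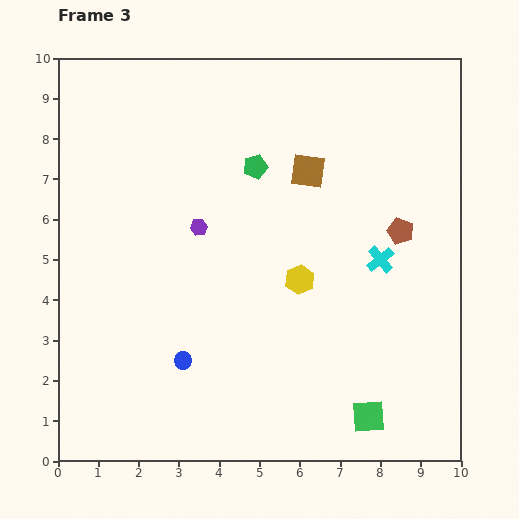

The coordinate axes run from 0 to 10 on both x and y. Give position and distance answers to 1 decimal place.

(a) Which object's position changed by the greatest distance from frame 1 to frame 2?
the green pentagon

(moved 3.9; next 2.8)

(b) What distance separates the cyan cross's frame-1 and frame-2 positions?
0.7

The cyan cross moved from (7.1, 6.1) to (7.5, 5.5), a distance of √(0.4² + 0.6²) ≈ 0.7.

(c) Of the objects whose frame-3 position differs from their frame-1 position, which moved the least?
the brown square

(moved 0.4)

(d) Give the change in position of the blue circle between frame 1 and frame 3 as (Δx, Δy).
(2.0, -1.1)

The blue circle was at (1.1, 3.6) in frame 1 and (3.1, 2.5) in frame 3.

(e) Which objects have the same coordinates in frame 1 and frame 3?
the green square, the brown pentagon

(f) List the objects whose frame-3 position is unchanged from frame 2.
the green square, the brown pentagon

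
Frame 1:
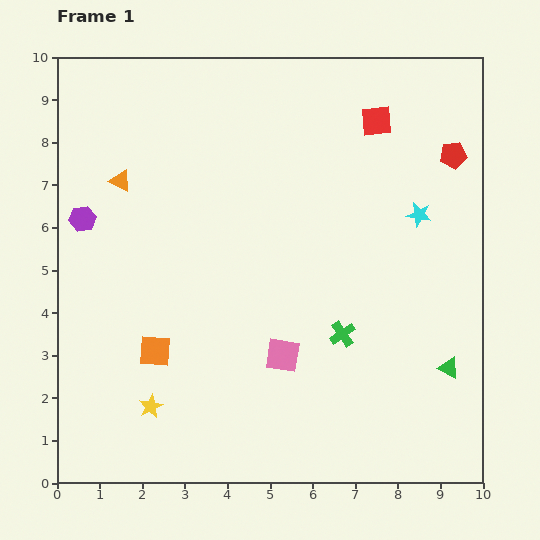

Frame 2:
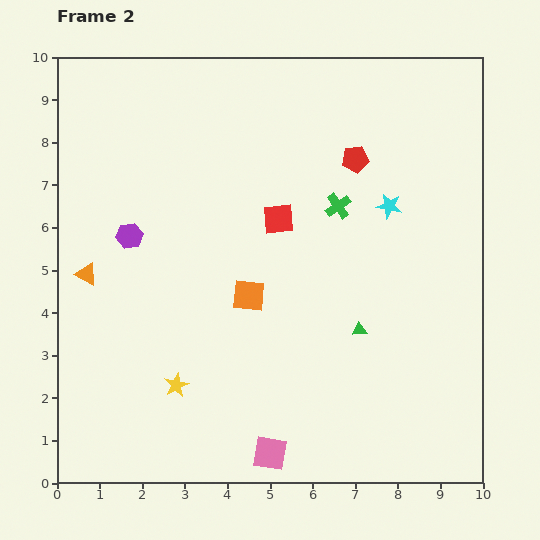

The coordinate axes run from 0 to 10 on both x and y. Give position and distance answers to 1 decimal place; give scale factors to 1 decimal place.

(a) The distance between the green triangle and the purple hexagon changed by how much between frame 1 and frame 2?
-3.5

Distance in frame 1: 9.3. Distance in frame 2: 5.8.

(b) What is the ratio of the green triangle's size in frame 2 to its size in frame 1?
0.7×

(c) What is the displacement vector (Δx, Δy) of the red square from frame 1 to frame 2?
(-2.3, -2.3)

The red square was at (7.5, 8.5) in frame 1 and (5.2, 6.2) in frame 2.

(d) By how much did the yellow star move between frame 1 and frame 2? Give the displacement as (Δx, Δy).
(0.6, 0.5)

The yellow star was at (2.2, 1.8) in frame 1 and (2.8, 2.3) in frame 2.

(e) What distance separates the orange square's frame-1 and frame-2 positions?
2.6

The orange square moved from (2.3, 3.1) to (4.5, 4.4), a distance of √(2.2² + 1.3²) ≈ 2.6.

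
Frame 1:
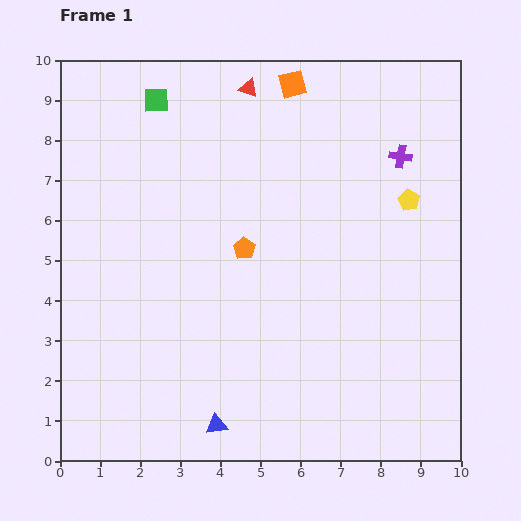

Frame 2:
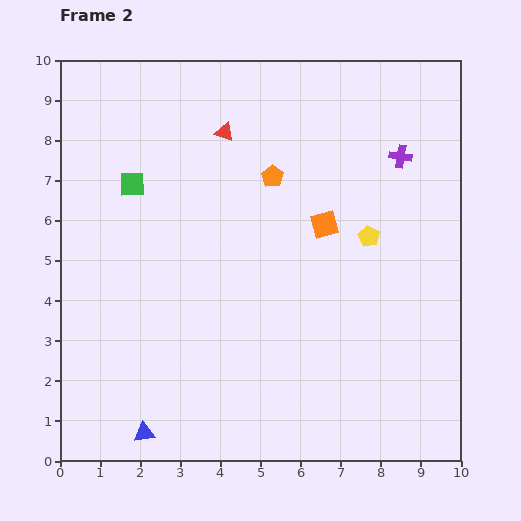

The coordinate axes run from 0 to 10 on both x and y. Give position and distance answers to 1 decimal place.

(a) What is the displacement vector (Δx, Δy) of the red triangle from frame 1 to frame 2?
(-0.6, -1.1)

The red triangle was at (4.7, 9.3) in frame 1 and (4.1, 8.2) in frame 2.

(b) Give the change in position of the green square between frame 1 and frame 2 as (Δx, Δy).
(-0.6, -2.1)

The green square was at (2.4, 9.0) in frame 1 and (1.8, 6.9) in frame 2.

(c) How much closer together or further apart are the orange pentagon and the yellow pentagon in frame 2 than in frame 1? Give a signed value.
-1.5

Distance in frame 1: 4.3. Distance in frame 2: 2.8.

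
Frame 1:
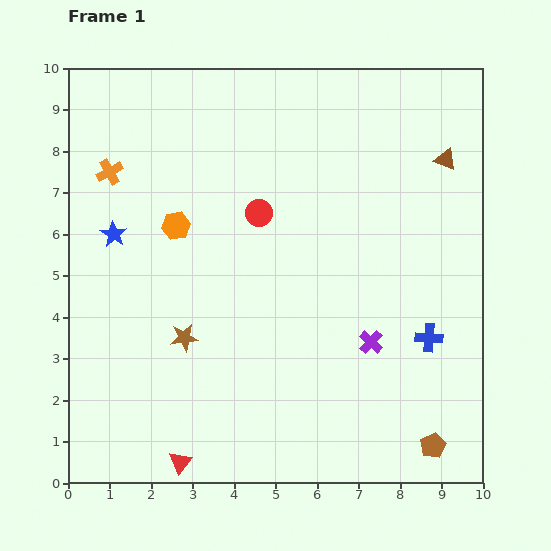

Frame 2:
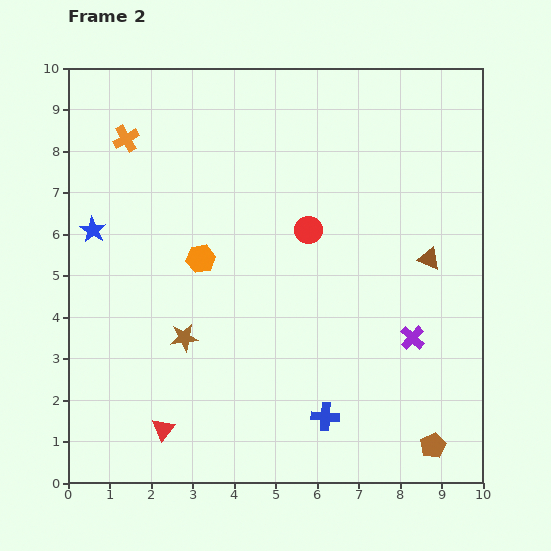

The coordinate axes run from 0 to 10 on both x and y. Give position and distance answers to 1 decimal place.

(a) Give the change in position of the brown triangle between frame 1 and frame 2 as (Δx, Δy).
(-0.4, -2.4)

The brown triangle was at (9.1, 7.8) in frame 1 and (8.7, 5.4) in frame 2.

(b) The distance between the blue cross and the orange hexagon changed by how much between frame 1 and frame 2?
-1.9

Distance in frame 1: 6.7. Distance in frame 2: 4.8.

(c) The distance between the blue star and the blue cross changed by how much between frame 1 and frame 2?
-0.8

Distance in frame 1: 8.0. Distance in frame 2: 7.2.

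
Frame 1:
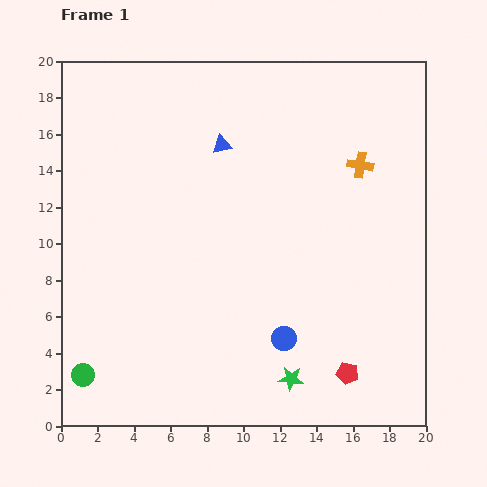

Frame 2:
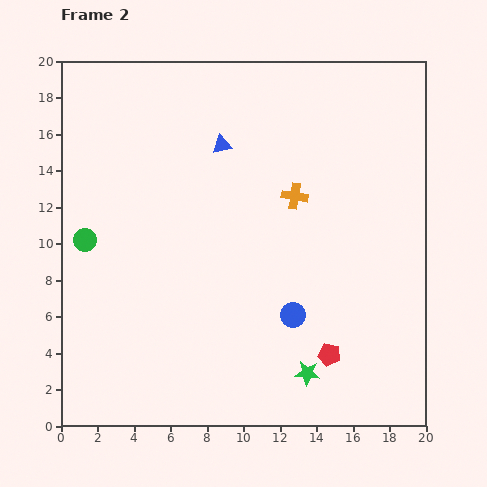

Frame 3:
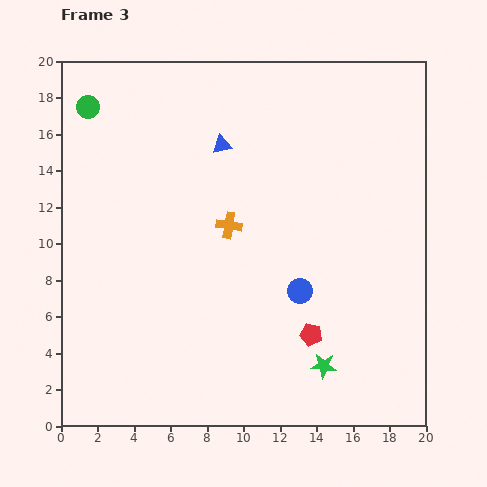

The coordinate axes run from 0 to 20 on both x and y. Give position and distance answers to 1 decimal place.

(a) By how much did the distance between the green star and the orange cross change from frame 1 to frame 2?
-2.6

Distance in frame 1: 12.3. Distance in frame 2: 9.7.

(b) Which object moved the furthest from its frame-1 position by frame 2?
the green circle

(moved 7.4; next 4.0)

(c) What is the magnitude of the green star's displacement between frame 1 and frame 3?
1.9

The green star moved from (12.6, 2.6) to (14.4, 3.3), a distance of √(1.8² + 0.7²) ≈ 1.9.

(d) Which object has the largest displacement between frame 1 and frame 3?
the green circle

(moved 14.7; next 7.9)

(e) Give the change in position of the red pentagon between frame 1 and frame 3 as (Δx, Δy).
(-2.0, 2.1)

The red pentagon was at (15.7, 2.9) in frame 1 and (13.7, 5.0) in frame 3.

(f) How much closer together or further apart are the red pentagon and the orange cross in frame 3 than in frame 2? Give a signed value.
-1.4

Distance in frame 2: 8.9. Distance in frame 3: 7.5.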